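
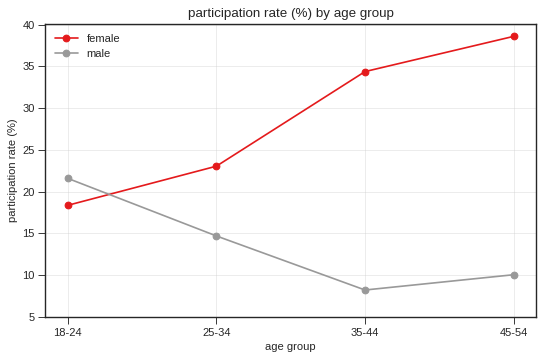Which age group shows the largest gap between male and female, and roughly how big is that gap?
45-54, ≈ 30 %

45-54: male ≈ 10, female ≈ 40 → gap ≈ 30. Next-largest (35-44) is only ≈ 25.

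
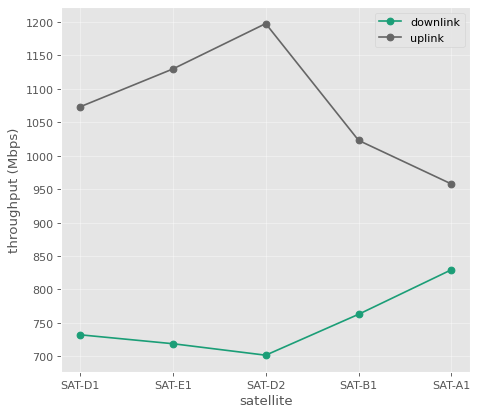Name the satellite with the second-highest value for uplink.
Top 3 for uplink: SAT-D2 ≈ 1200, SAT-E1 ≈ 1150, SAT-D1 ≈ 1050.

SAT-E1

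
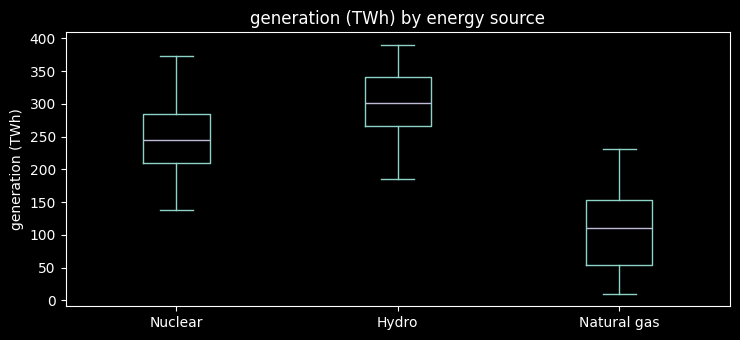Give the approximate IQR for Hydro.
Q3 ≈ 340, Q1 ≈ 260; IQR ≈ 80.

≈ 80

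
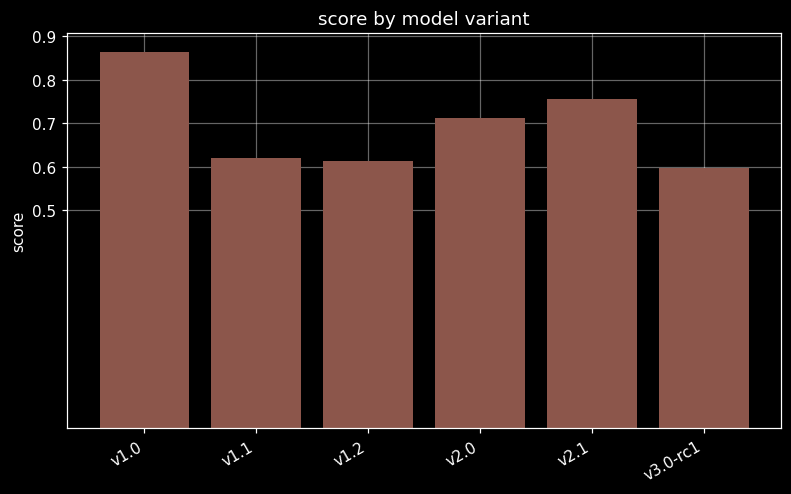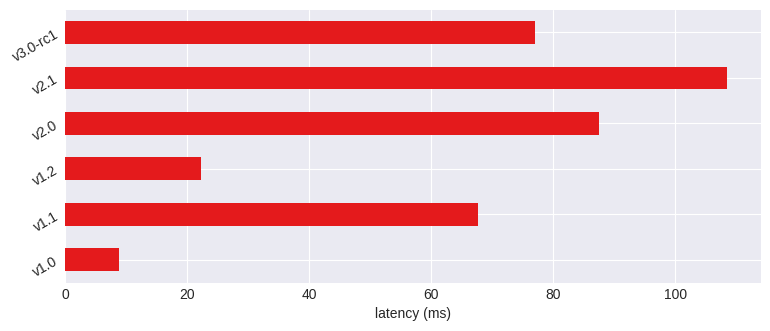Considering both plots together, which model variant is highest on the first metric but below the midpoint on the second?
Chart 2 median latency (ms) ≈ 70; below-median model variants: v1.0, v1.1, v1.2. Among those, v1.0 has the highest score (≈ 0.9).

v1.0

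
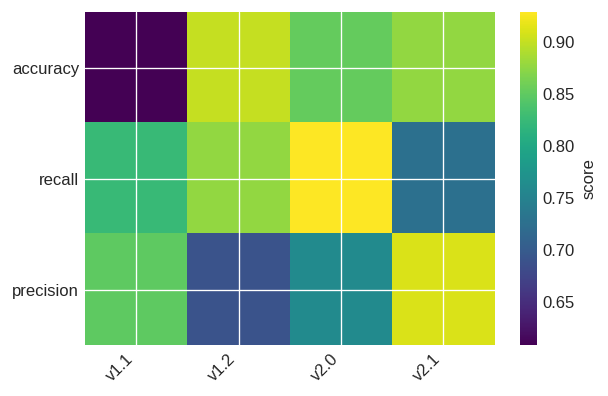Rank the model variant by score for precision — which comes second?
Top 3 for precision: v2.1 ≈ 0.90, v1.1 ≈ 0.85, v2.0 ≈ 0.75.

v1.1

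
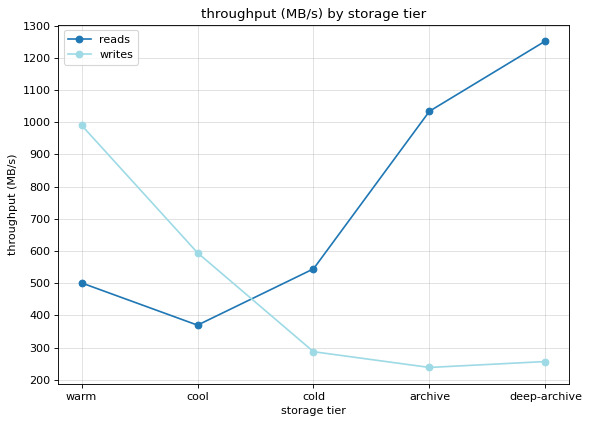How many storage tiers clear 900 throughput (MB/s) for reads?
2

Above 900: archive, deep-archive.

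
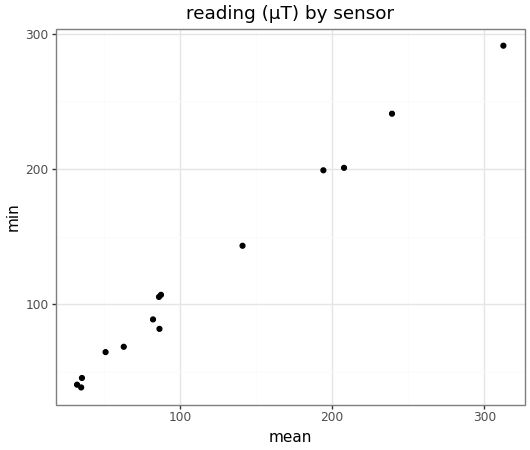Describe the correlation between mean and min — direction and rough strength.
Points are positively correlated; strong (|r| ≈ 1.0).

positive, strong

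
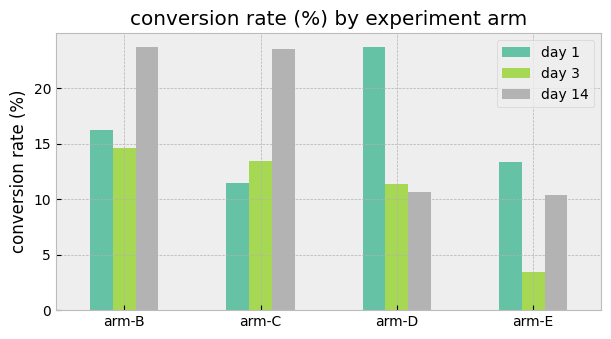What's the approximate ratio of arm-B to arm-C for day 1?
≈ 1.33×

arm-B ≈ 16, arm-C ≈ 12; 16/12 ≈ 1.33.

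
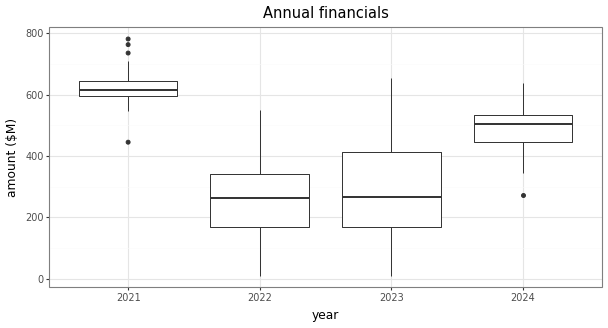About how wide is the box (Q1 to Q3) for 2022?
≈ 200

Q3 ≈ 350, Q1 ≈ 150; IQR ≈ 200.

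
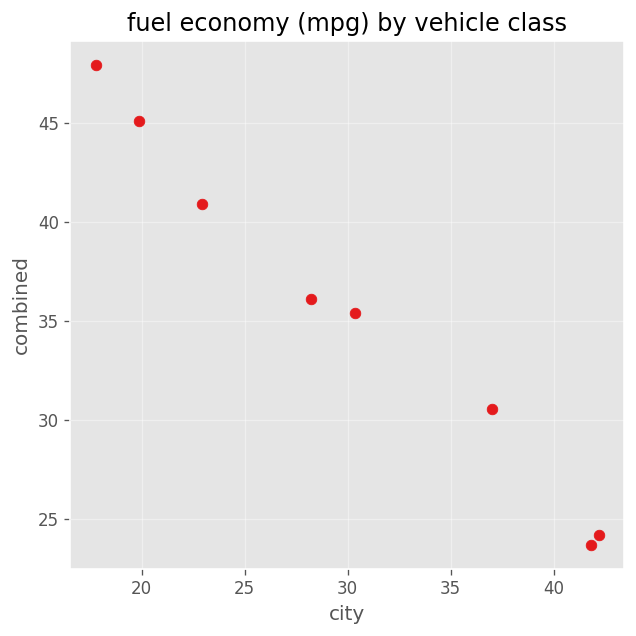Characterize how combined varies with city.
Points are negatively correlated; strong (|r| ≈ 1.0).

negative, strong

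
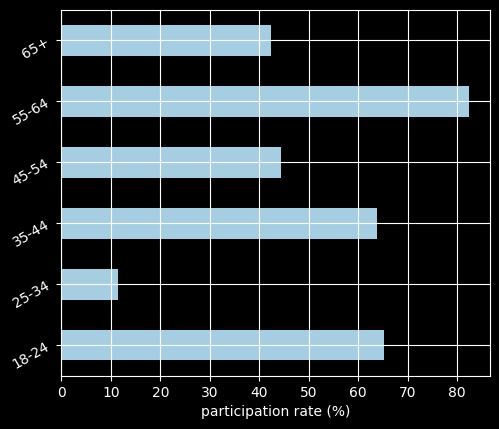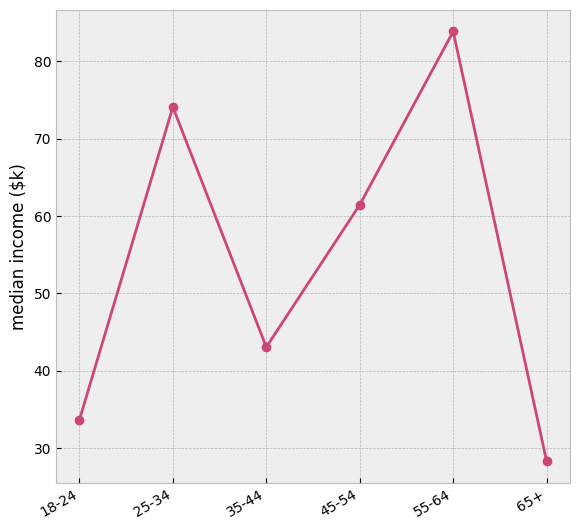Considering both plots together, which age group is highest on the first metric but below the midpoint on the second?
Chart 2 median median income ($k) ≈ 50; below-median age groups: 18-24, 35-44, 65+. Among those, 18-24 has the highest participation rate (%) (≈ 70).

18-24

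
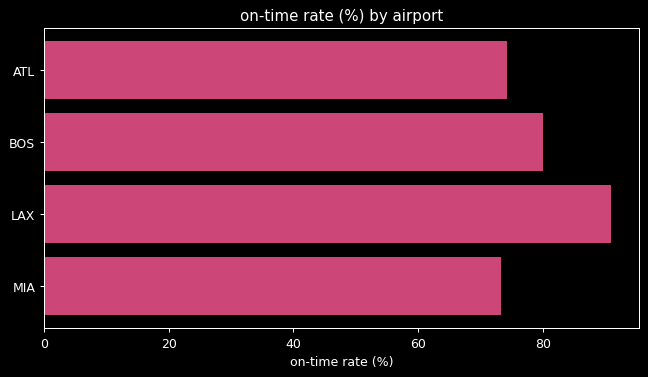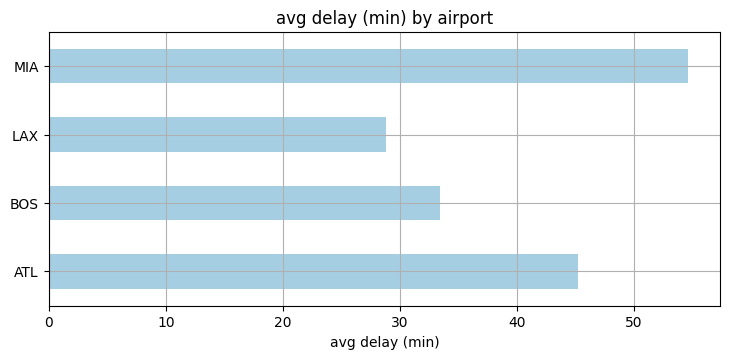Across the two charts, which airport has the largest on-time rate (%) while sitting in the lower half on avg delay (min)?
LAX

Chart 2 median avg delay (min) ≈ 40; below-median airports: BOS, LAX. Among those, LAX has the highest on-time rate (%) (≈ 90).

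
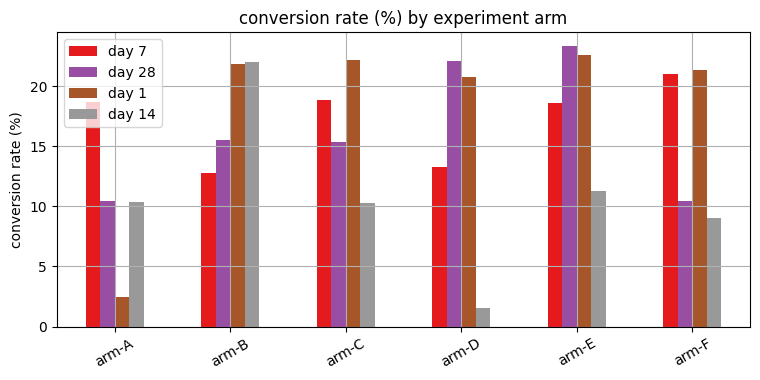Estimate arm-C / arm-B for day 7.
≈ 1.5×

arm-C ≈ 18, arm-B ≈ 12; 18/12 ≈ 1.5.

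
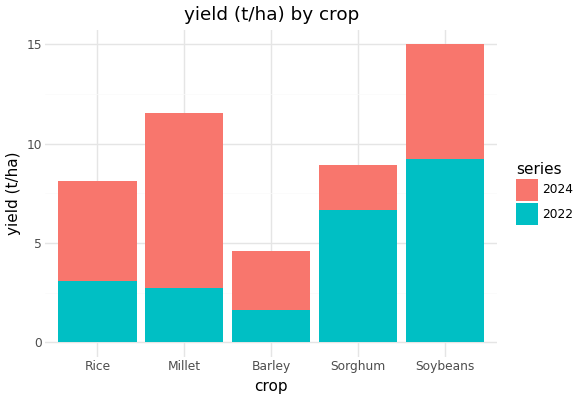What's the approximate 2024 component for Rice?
≈ 4

2024 top ≈ 8, bottom ≈ 4; segment ≈ 4.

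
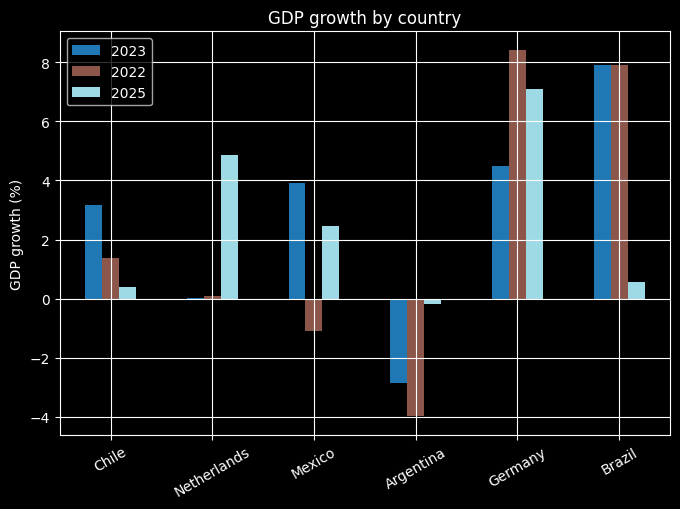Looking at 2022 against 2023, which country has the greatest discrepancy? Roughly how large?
Mexico, ≈ 6 %

Mexico: 2022 ≈ -2, 2023 ≈ 4 → gap ≈ 6. Next-largest (Germany) is only ≈ 4.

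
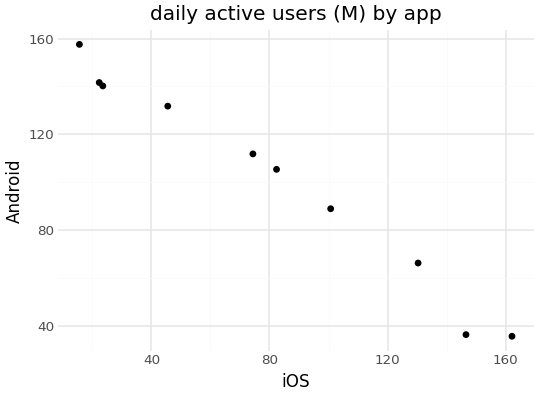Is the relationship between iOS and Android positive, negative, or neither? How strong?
Points are negatively correlated; strong (|r| ≈ 1.0).

negative, strong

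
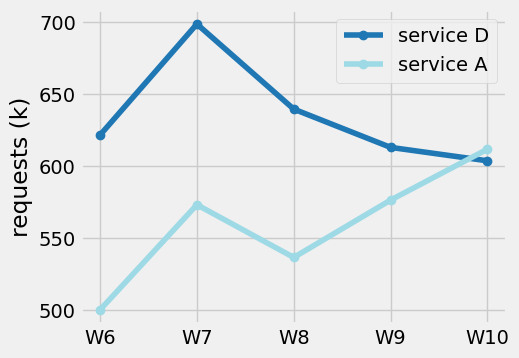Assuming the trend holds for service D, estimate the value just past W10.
Last three: 640, 620, 600 → slope ≈ -20/step → next ≈ 580.

≈ 580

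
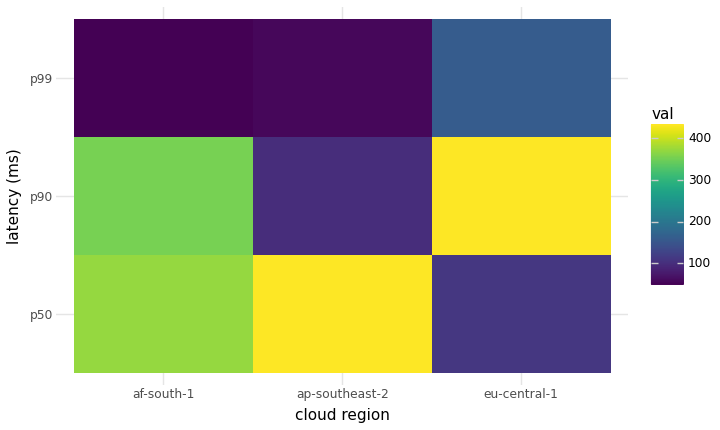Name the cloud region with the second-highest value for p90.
Top 3 for p90: eu-central-1 ≈ 450, af-south-1 ≈ 350, ap-southeast-2 ≈ 100.

af-south-1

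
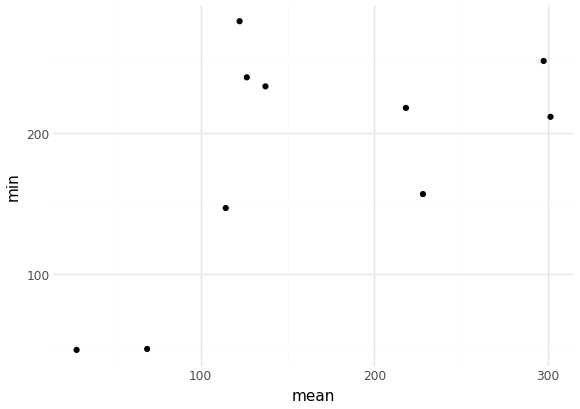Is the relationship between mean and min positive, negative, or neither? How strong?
positive, moderate

Points are positively correlated; moderate (|r| ≈ 0.6).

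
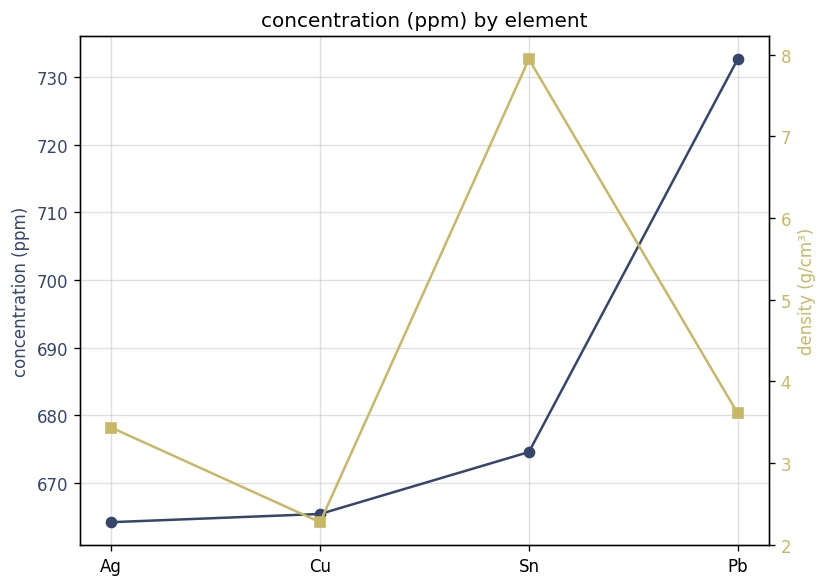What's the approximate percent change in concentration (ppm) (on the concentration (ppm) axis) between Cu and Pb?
Cu ≈ 670, Pb ≈ 730; (730 − 670) / 670 ≈ +9%.

≈ +9%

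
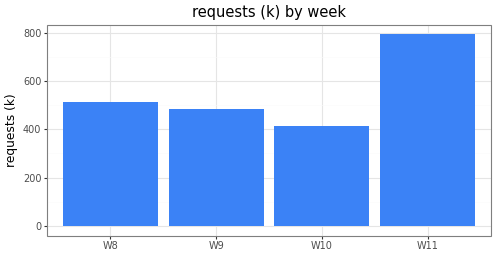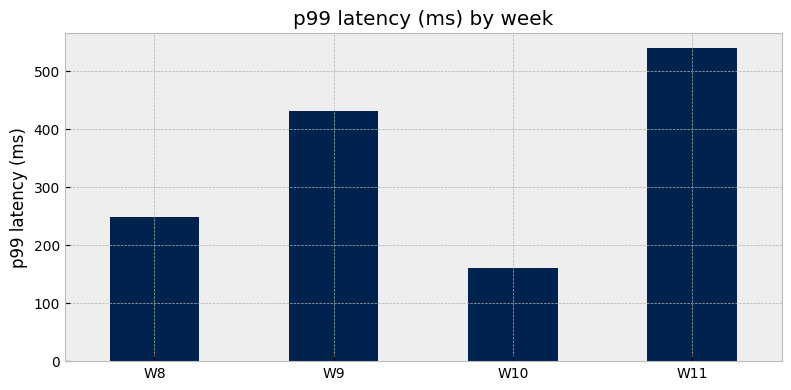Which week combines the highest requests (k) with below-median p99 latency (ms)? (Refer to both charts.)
Chart 2 median p99 latency (ms) ≈ 350; below-median weeks: W8, W10. Among those, W8 has the highest requests (k) (≈ 500).

W8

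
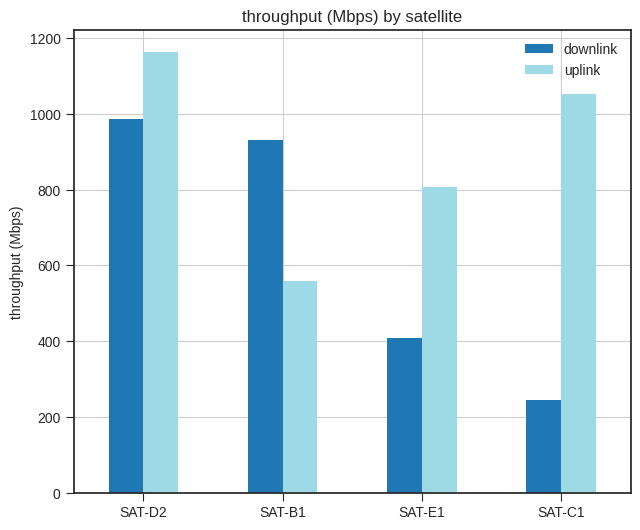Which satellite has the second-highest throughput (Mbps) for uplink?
Top 3 for uplink: SAT-D2 ≈ 1200, SAT-C1 ≈ 1100, SAT-E1 ≈ 800.

SAT-C1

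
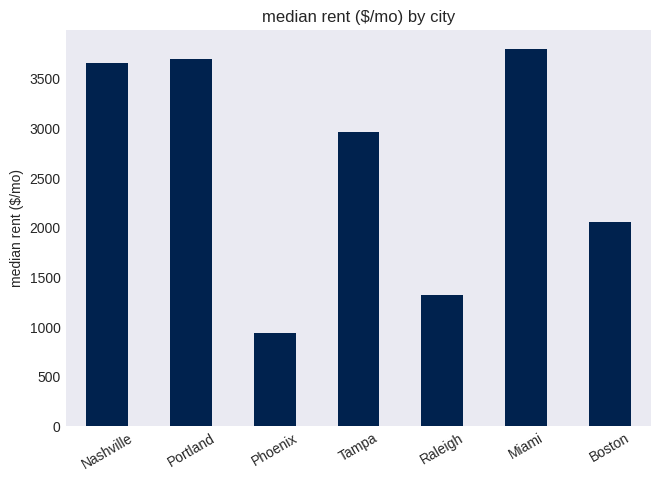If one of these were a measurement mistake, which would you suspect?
Phoenix ≈ 1000; the rest sit between ≈ 1500 and ≈ 4000.

Phoenix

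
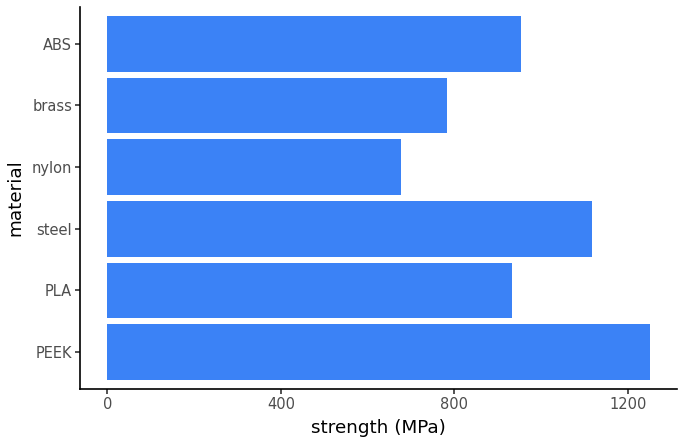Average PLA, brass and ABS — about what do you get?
(1000 + 800 + 1000) / 3 ≈ 933.

≈ 933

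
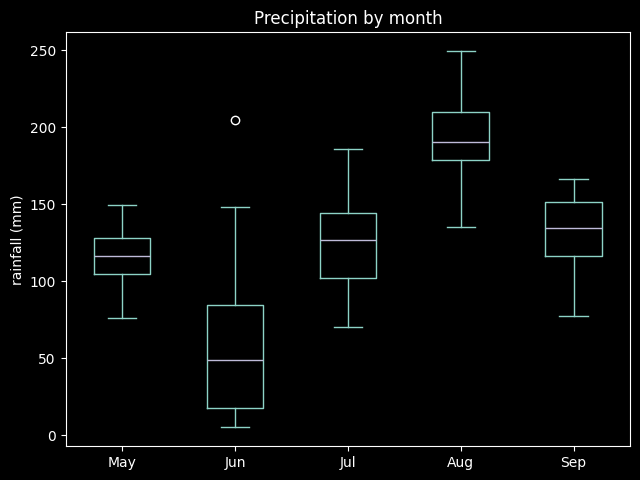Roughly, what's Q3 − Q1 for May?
Q3 ≈ 120, Q1 ≈ 100; IQR ≈ 20.

≈ 20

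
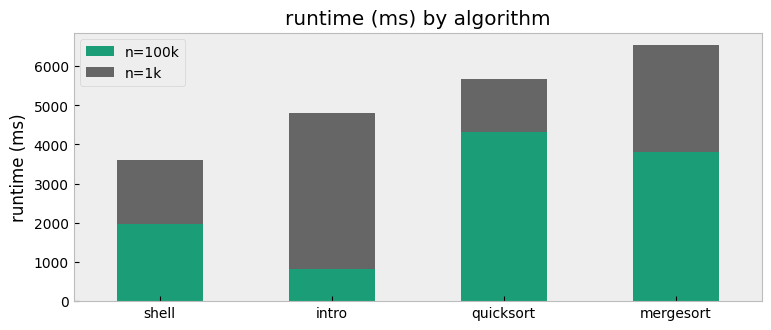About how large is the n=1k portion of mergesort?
≈ 3000

n=1k top ≈ 7000, bottom ≈ 4000; segment ≈ 3000.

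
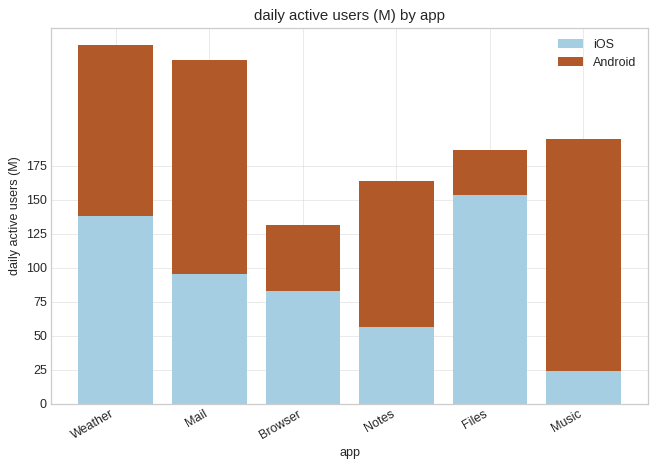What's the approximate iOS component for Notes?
iOS top ≈ 50, bottom ≈ 0; segment ≈ 50.

≈ 50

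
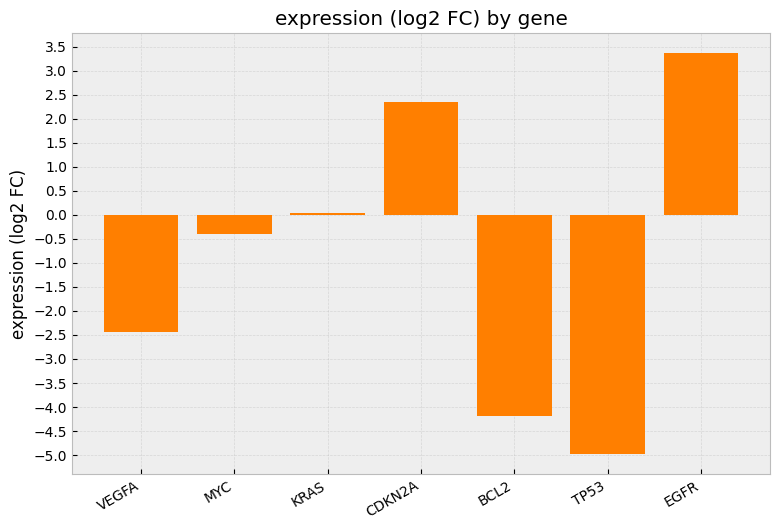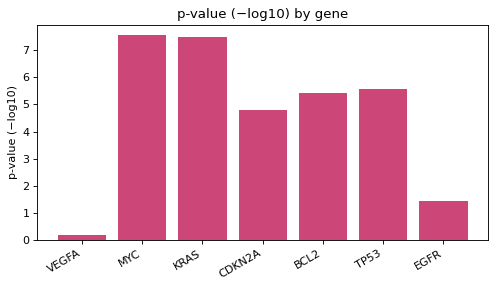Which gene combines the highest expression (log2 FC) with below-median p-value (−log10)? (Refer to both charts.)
Chart 2 median p-value (−log10) ≈ 5; below-median genes: VEGFA, CDKN2A, EGFR. Among those, EGFR has the highest expression (log2 FC) (≈ 3.5).

EGFR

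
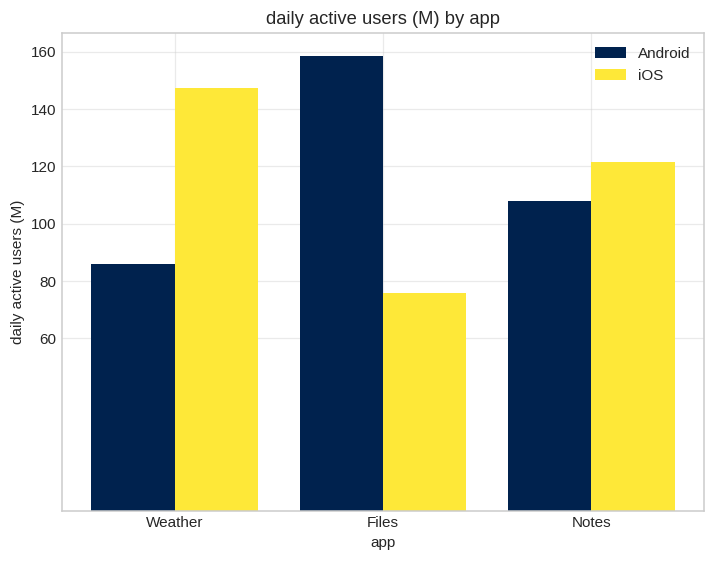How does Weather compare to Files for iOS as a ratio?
Weather ≈ 140, Files ≈ 80; 140/80 ≈ 1.75.

≈ 1.75×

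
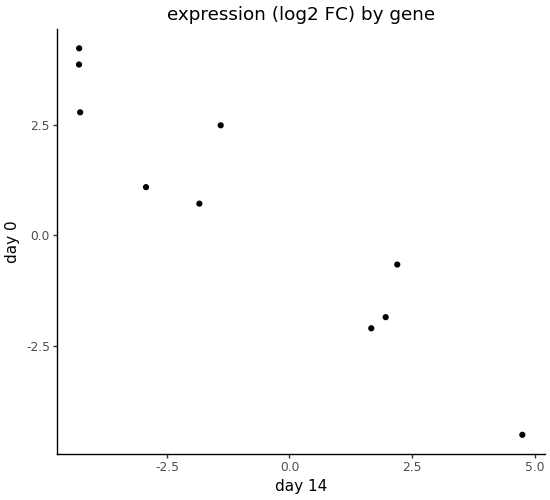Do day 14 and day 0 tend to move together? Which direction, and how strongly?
Points are negatively correlated; strong (|r| ≈ 0.9).

negative, strong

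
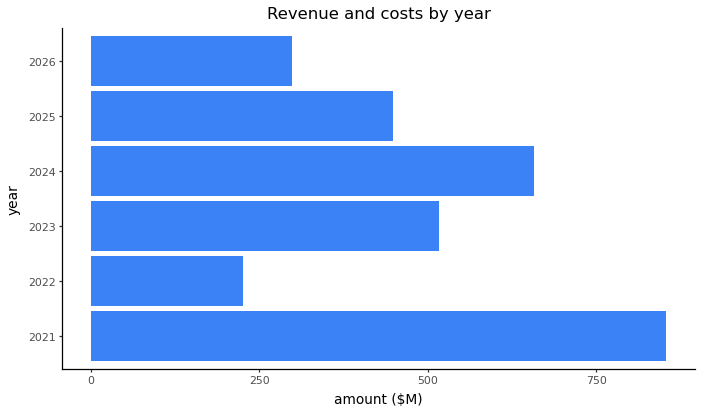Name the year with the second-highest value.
2024

Top 3: 2021 ≈ 900, 2024 ≈ 700, 2023 ≈ 500.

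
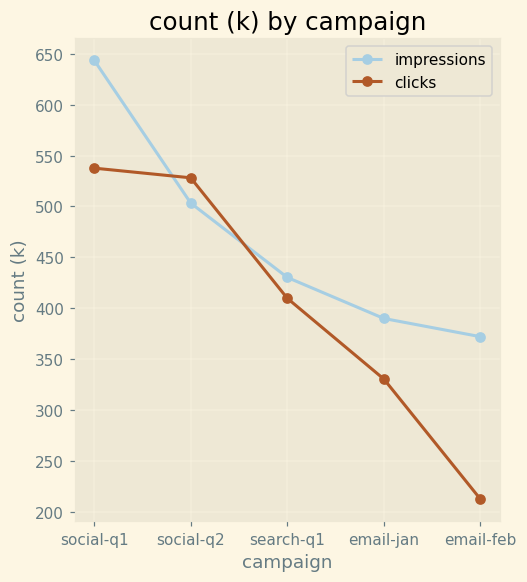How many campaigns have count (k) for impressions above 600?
Above 600: social-q1.

1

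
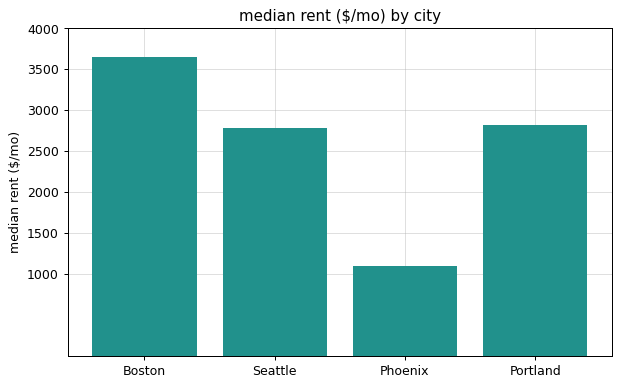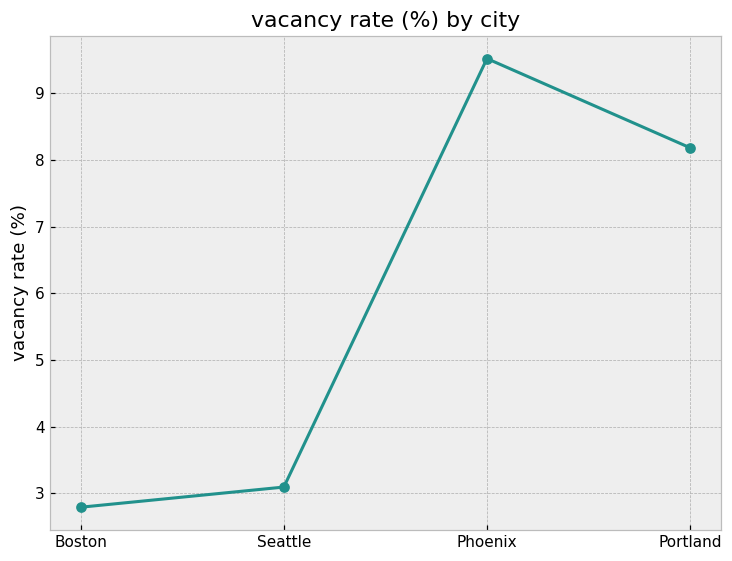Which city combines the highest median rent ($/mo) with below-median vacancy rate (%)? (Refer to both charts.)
Boston

Chart 2 median vacancy rate (%) ≈ 6; below-median cities: Boston, Seattle. Among those, Boston has the highest median rent ($/mo) (≈ 3500).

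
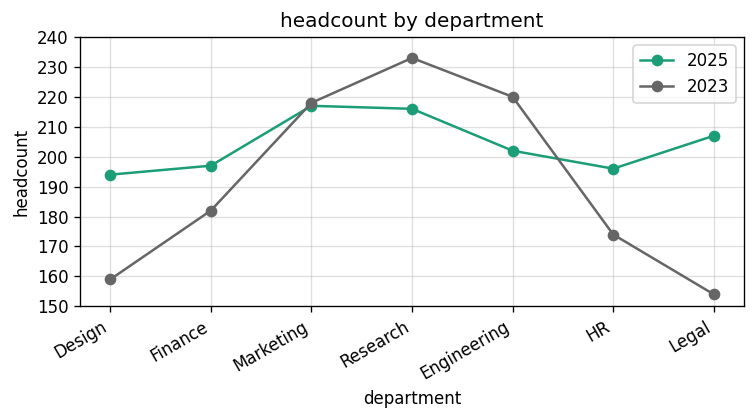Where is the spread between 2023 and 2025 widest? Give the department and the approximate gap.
Legal: 2023 ≈ 150, 2025 ≈ 210 → gap ≈ 60. Next-largest (Design) is only ≈ 30.

Legal, ≈ 60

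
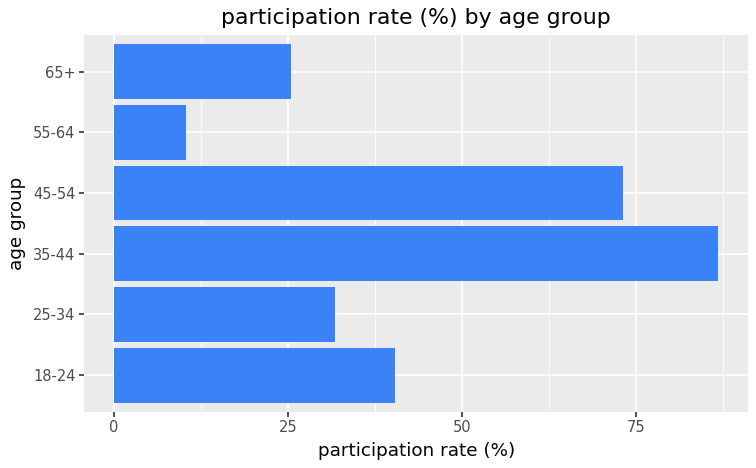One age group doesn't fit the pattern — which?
35-44

35-44 ≈ 90; the rest sit between ≈ 10 and ≈ 70.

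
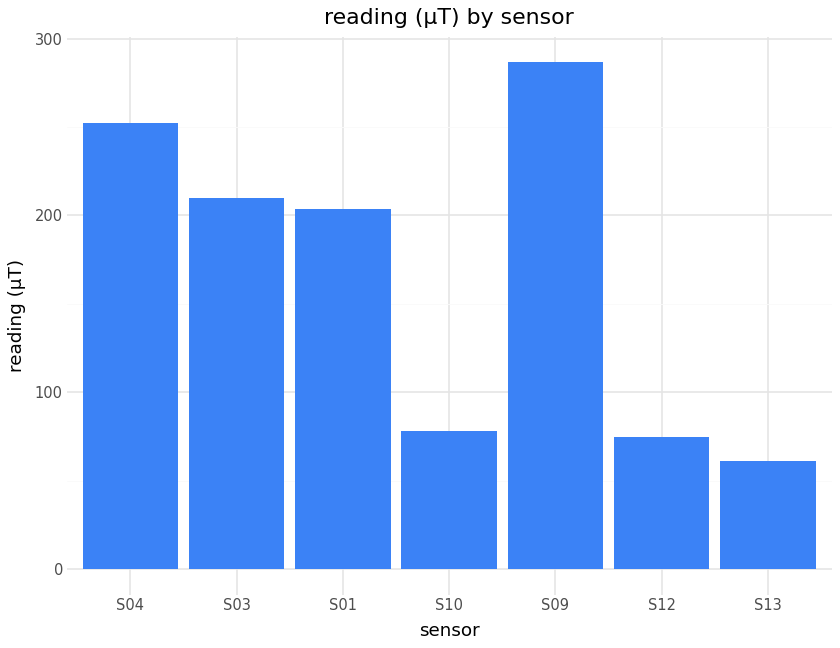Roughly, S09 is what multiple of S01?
≈ 1.38×

S09 ≈ 275, S01 ≈ 200; 275/200 ≈ 1.38.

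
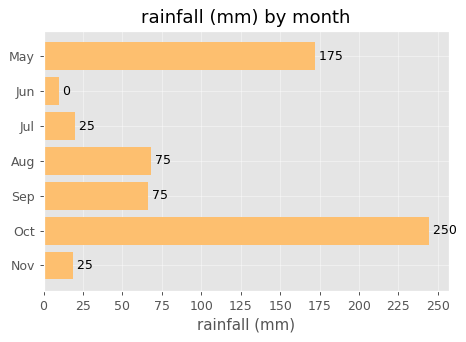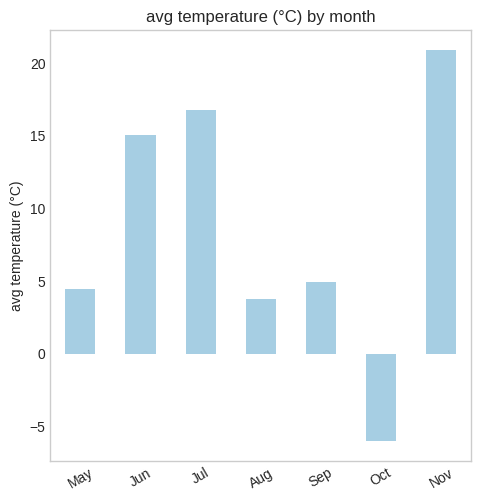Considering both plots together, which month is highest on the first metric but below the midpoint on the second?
Chart 2 median avg temperature (°C) ≈ 4; below-median months: May, Aug, Oct. Among those, Oct has the highest rainfall (mm) (≈ 250).

Oct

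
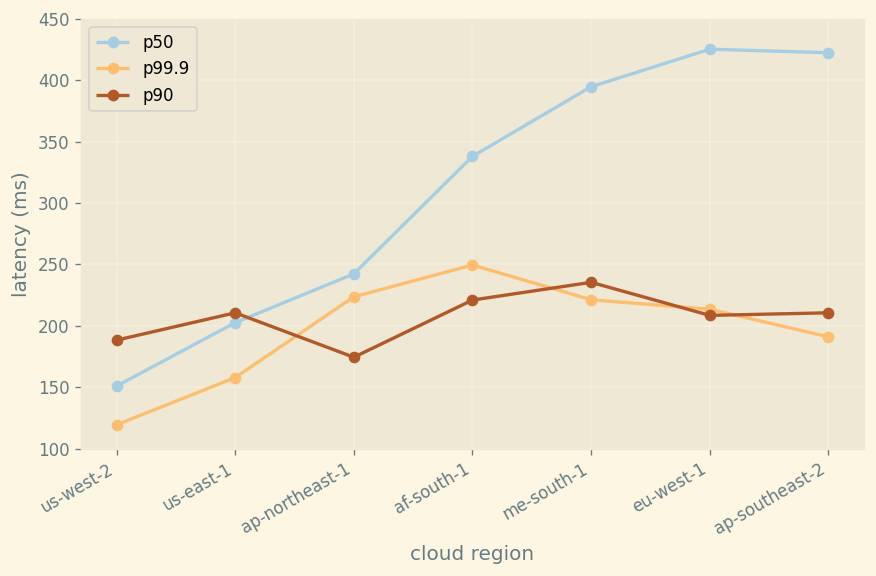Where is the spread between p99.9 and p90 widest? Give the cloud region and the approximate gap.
us-west-2: p99.9 ≈ 100, p90 ≈ 200 → gap ≈ 100. Next-largest (us-east-1) is only ≈ 50.

us-west-2, ≈ 100 ms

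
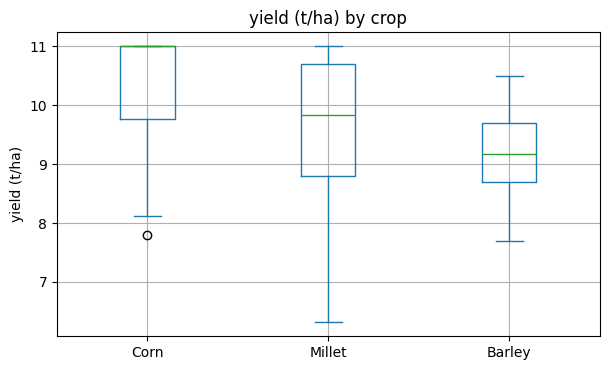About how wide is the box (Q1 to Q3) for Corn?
≈ 1.2

Q3 ≈ 11.0, Q1 ≈ 9.8; IQR ≈ 1.2.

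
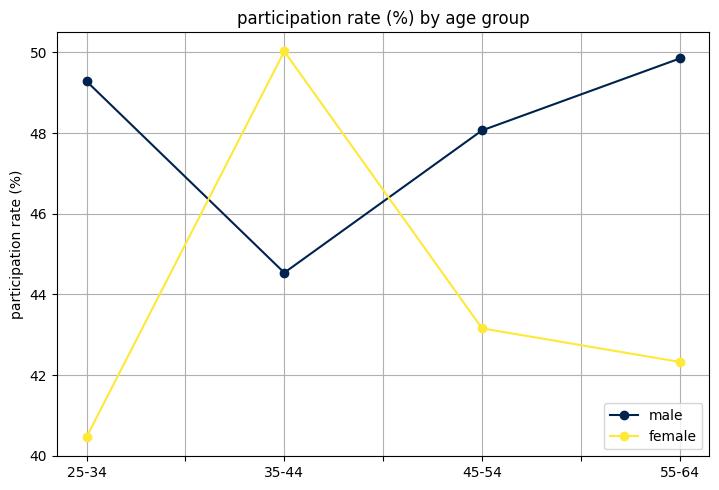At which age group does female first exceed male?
25-34: female ≈ 40 vs male ≈ 49 (not yet); 35-44: female ≈ 50 vs male ≈ 45 (first crossover).

35-44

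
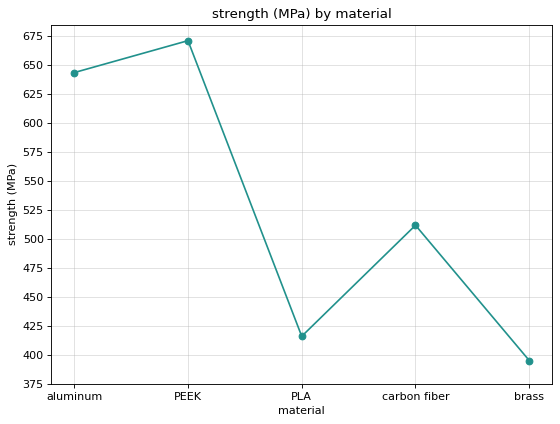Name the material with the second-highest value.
Top 3: PEEK ≈ 675, aluminum ≈ 650, carbon fiber ≈ 500.

aluminum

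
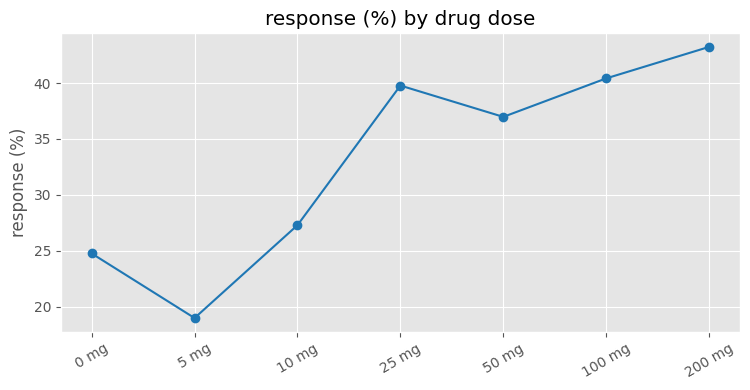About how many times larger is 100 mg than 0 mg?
100 mg ≈ 40, 0 mg ≈ 25; 40/25 ≈ 1.6.

≈ 1.6×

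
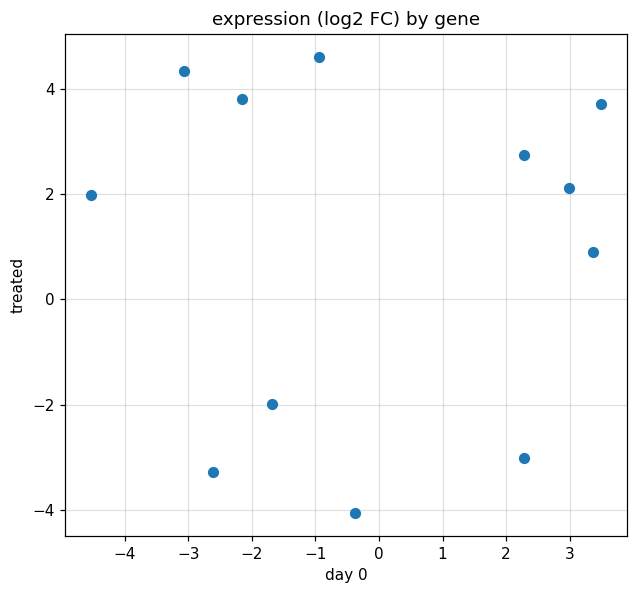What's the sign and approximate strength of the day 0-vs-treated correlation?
Points are roughly uncorrelated; weak (|r| ≈ 0.0).

no clear correlation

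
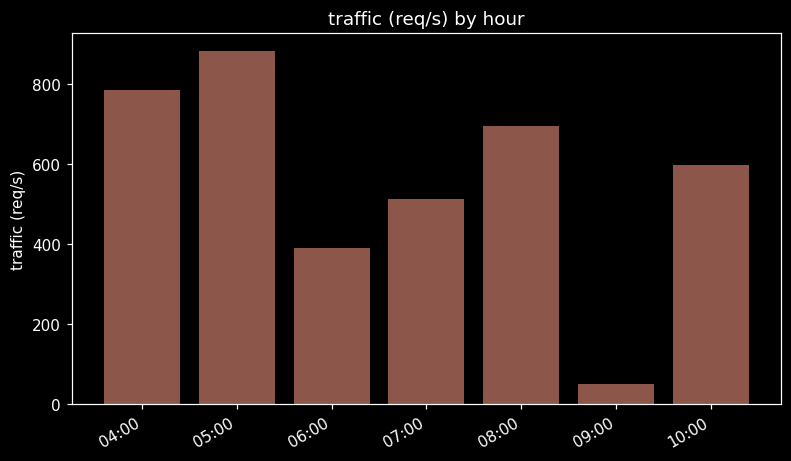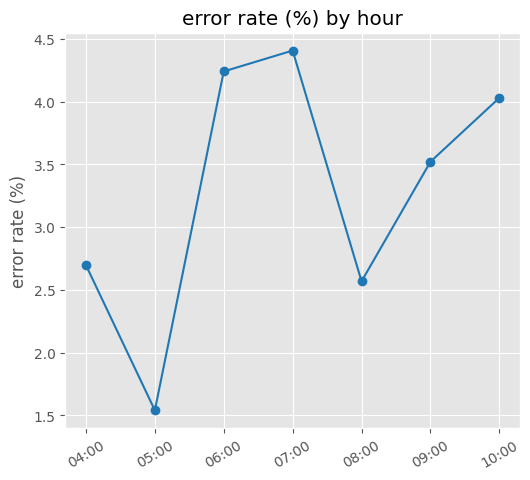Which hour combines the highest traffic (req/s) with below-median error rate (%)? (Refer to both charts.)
Chart 2 median error rate (%) ≈ 3.5; below-median hours: 04:00, 05:00, 08:00. Among those, 05:00 has the highest traffic (req/s) (≈ 900).

05:00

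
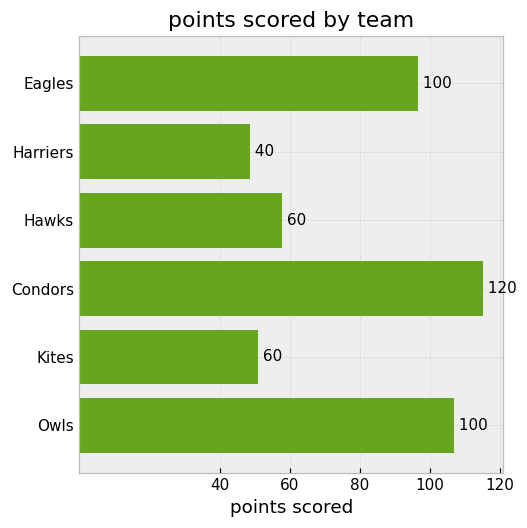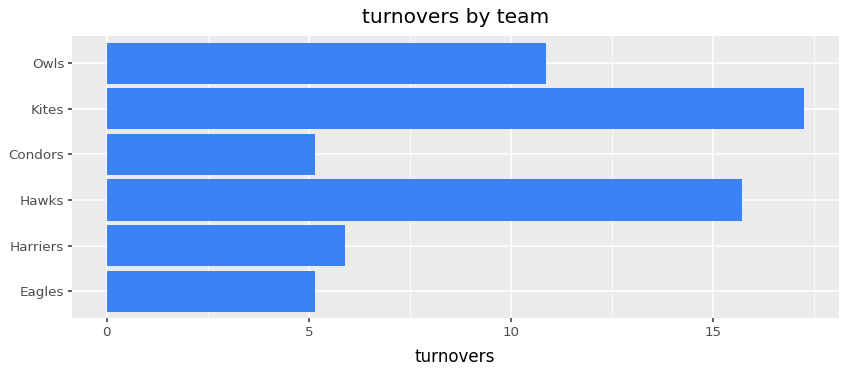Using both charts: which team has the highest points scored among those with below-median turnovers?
Chart 2 median turnovers ≈ 8; below-median teams: Eagles, Harriers, Condors. Among those, Condors has the highest points scored (≈ 120).

Condors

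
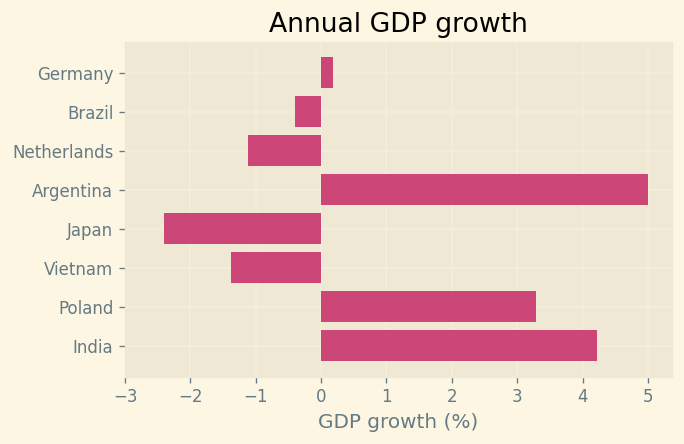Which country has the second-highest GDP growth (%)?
India

Top 3: Argentina ≈ 5, India ≈ 4, Poland ≈ 3.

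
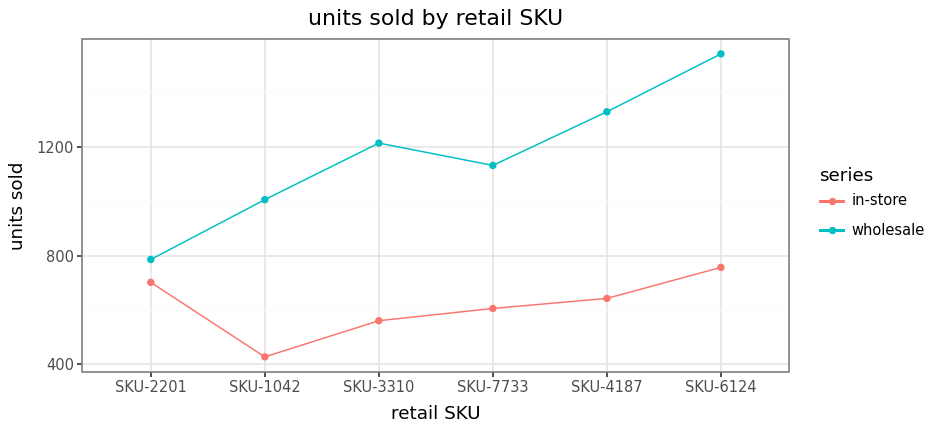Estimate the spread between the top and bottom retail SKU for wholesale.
≈ 700

Max SKU-6124 ≈ 1500, min SKU-2201 ≈ 800; range ≈ 700.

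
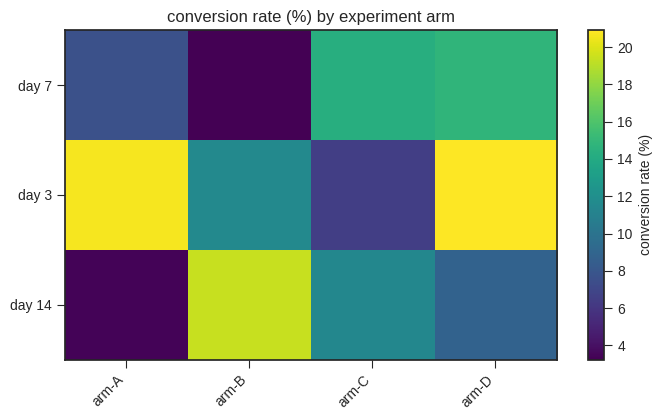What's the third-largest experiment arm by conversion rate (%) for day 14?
Top 4 for day 14: arm-B ≈ 20, arm-C ≈ 12, arm-D ≈ 8, arm-A ≈ 4.

arm-D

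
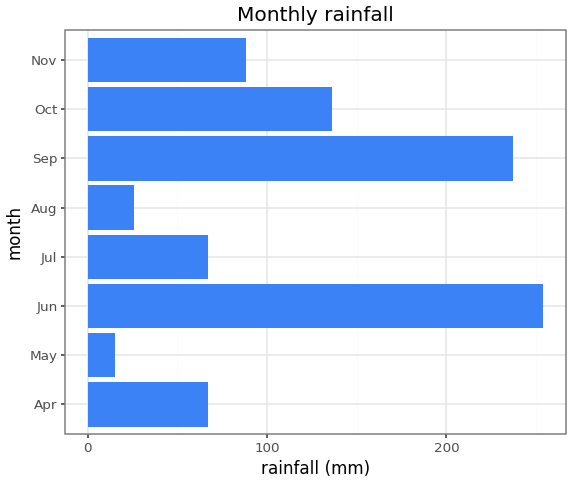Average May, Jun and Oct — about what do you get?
(25 + 250 + 125) / 3 ≈ 133.

≈ 133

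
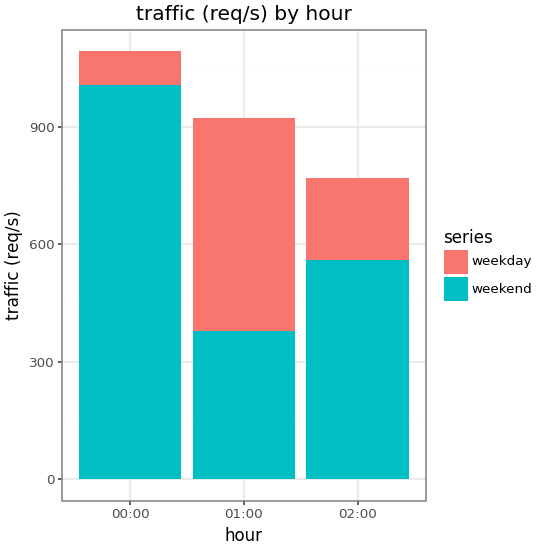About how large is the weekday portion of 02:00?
≈ 200

weekday top ≈ 800, bottom ≈ 600; segment ≈ 200.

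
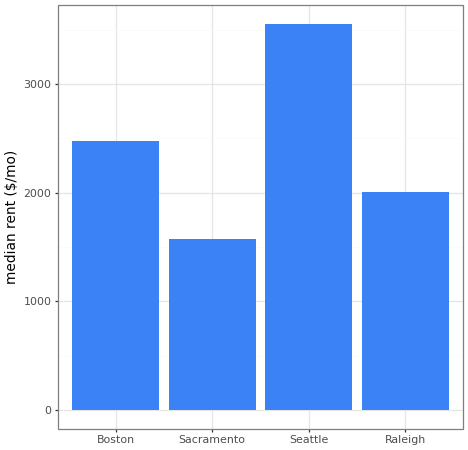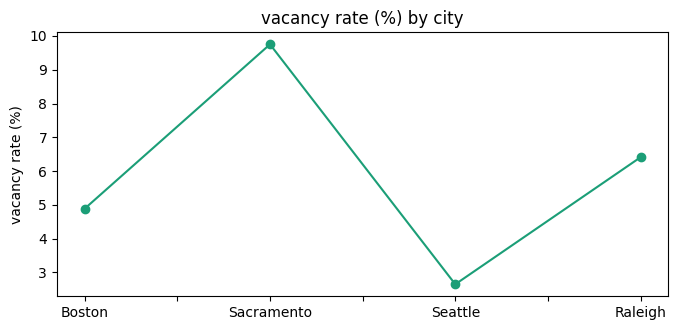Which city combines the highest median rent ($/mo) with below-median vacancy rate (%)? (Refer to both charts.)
Seattle

Chart 2 median vacancy rate (%) ≈ 6; below-median cities: Boston, Seattle. Among those, Seattle has the highest median rent ($/mo) (≈ 3500).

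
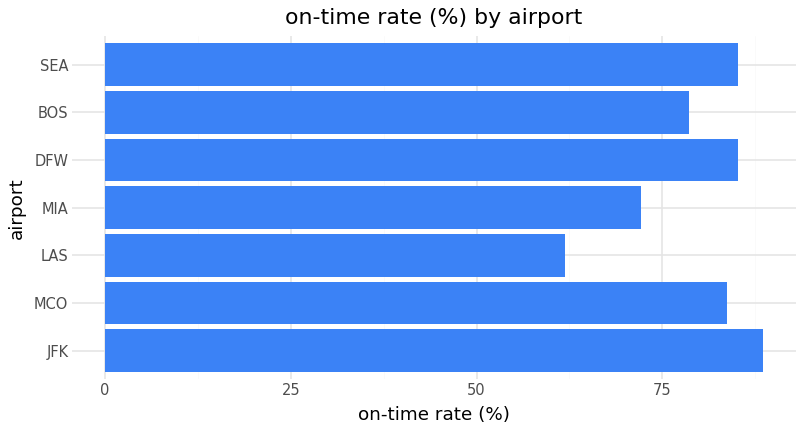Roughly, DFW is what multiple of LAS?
≈ 1.5×

DFW ≈ 90, LAS ≈ 60; 90/60 ≈ 1.5.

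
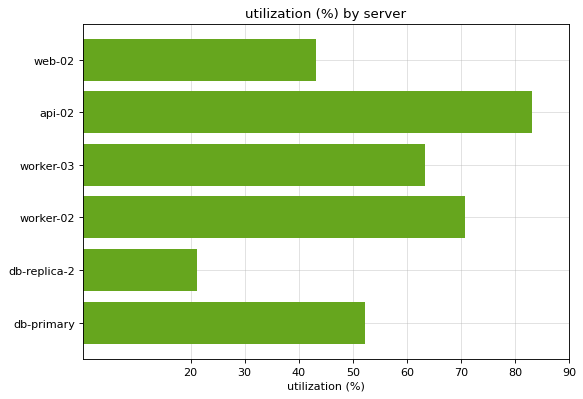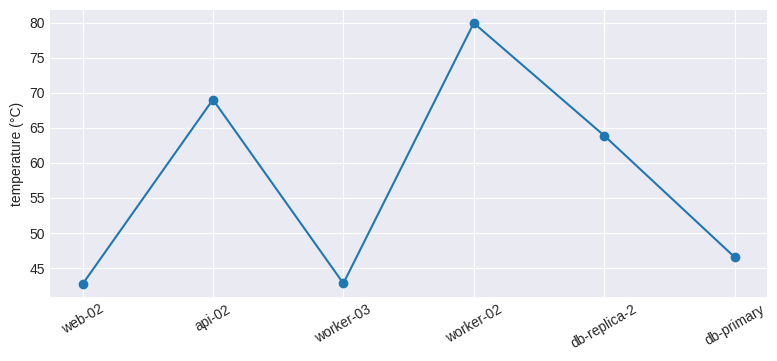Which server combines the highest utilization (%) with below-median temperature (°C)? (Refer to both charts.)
Chart 2 median temperature (°C) ≈ 60; below-median servers: web-02, worker-03, db-primary. Among those, worker-03 has the highest utilization (%) (≈ 60).

worker-03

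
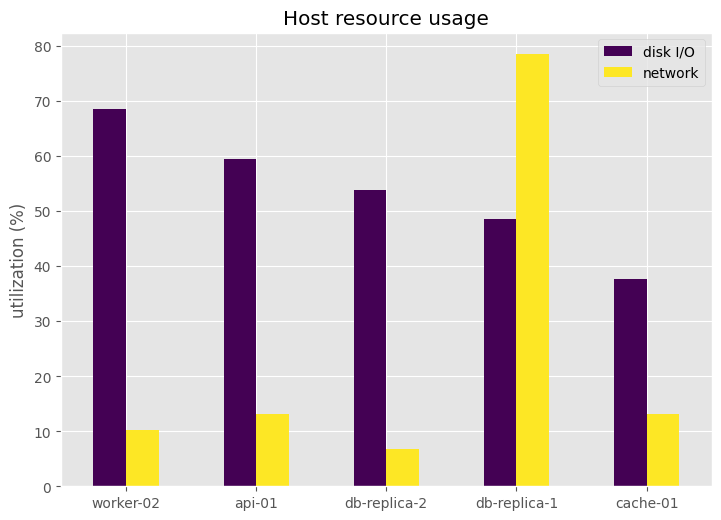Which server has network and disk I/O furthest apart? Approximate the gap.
worker-02, ≈ 60 %

worker-02: network ≈ 10, disk I/O ≈ 70 → gap ≈ 60. Next-largest (db-replica-2) is only ≈ 40.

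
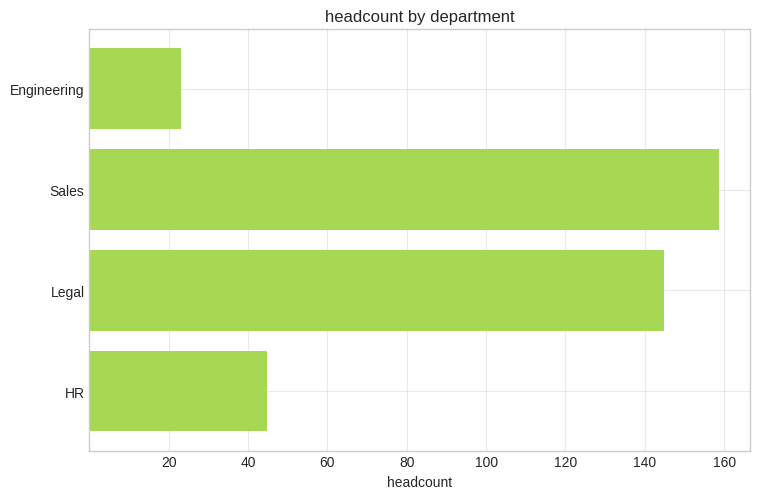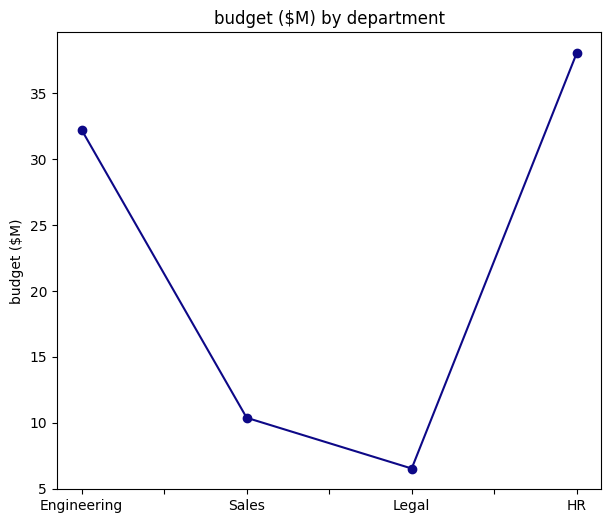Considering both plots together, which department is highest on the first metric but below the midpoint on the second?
Chart 2 median budget ($M) ≈ 20; below-median departments: Sales, Legal. Among those, Sales has the highest headcount (≈ 160).

Sales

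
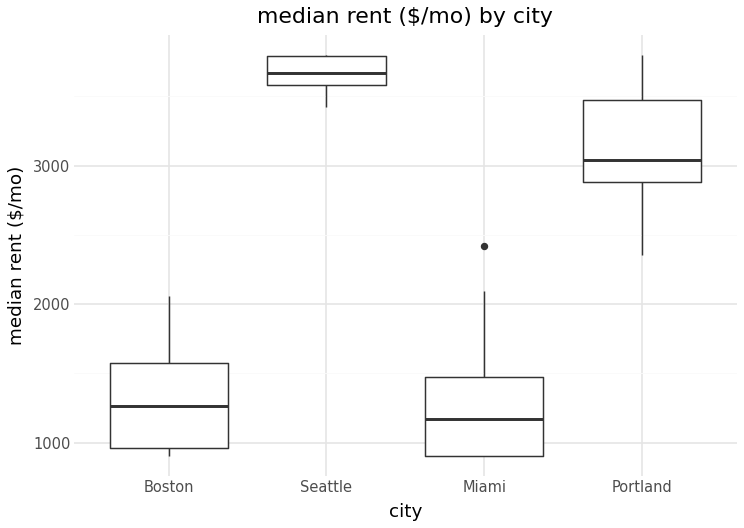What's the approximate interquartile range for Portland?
Q3 ≈ 3500, Q1 ≈ 3000; IQR ≈ 500.

≈ 500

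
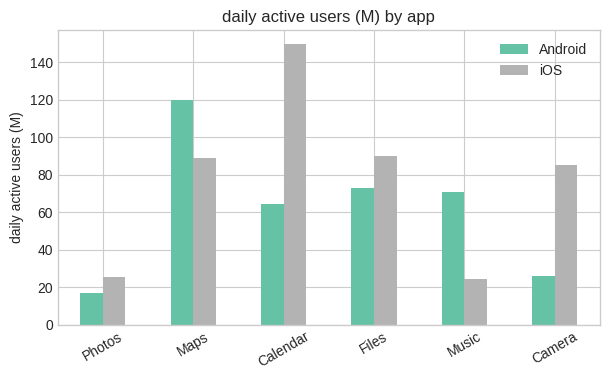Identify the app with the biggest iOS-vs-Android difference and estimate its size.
Calendar: iOS ≈ 140, Android ≈ 60 → gap ≈ 80. Next-largest (Camera) is only ≈ 60.

Calendar, ≈ 80 M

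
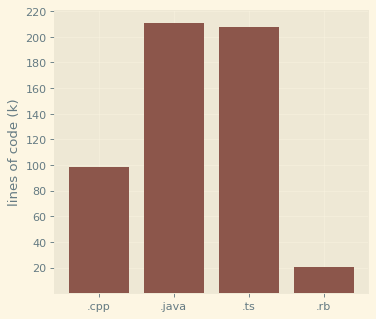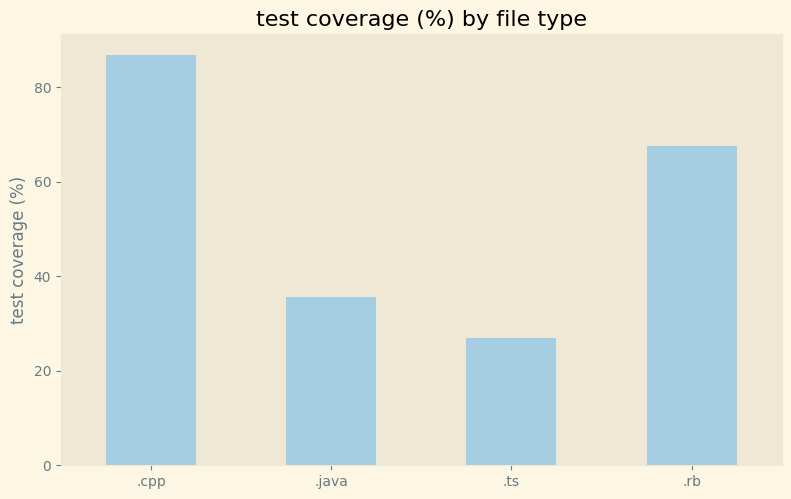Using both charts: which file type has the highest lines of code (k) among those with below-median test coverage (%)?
Chart 2 median test coverage (%) ≈ 50; below-median file types: .java, .ts. Among those, .java has the highest lines of code (k) (≈ 220).

.java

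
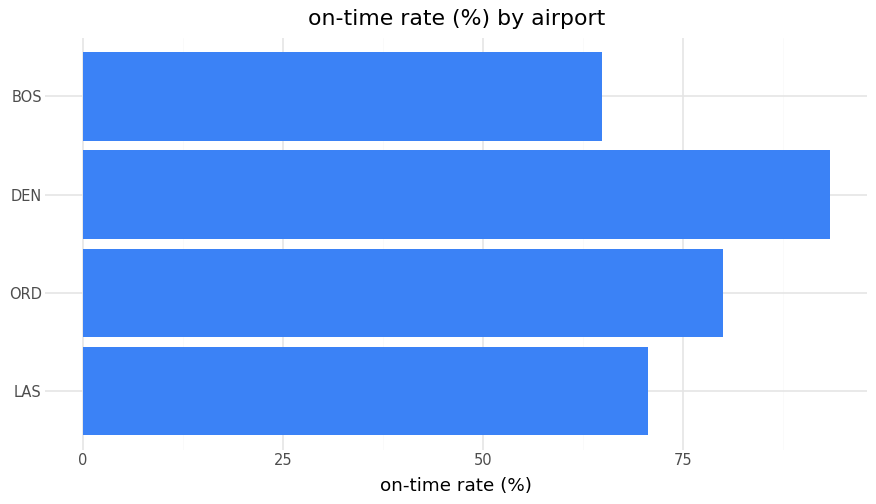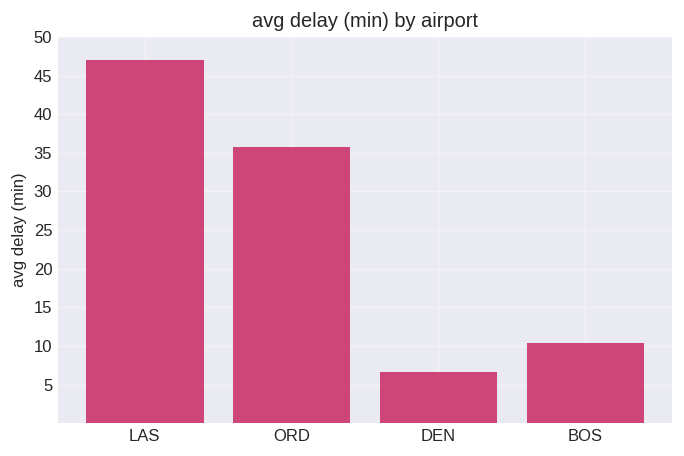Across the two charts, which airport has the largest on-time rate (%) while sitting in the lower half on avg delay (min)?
Chart 2 median avg delay (min) ≈ 25; below-median airports: DEN, BOS. Among those, DEN has the highest on-time rate (%) (≈ 90).

DEN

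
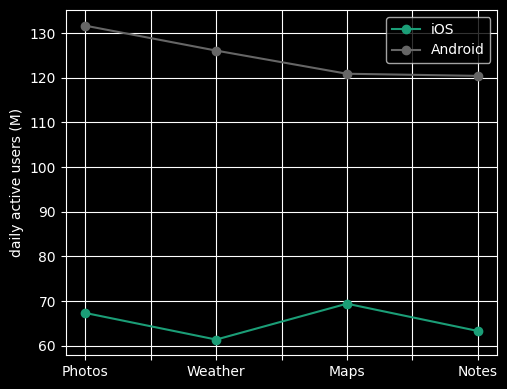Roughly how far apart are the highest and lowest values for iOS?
Max Maps ≈ 70, min Weather ≈ 60; range ≈ 10.

≈ 10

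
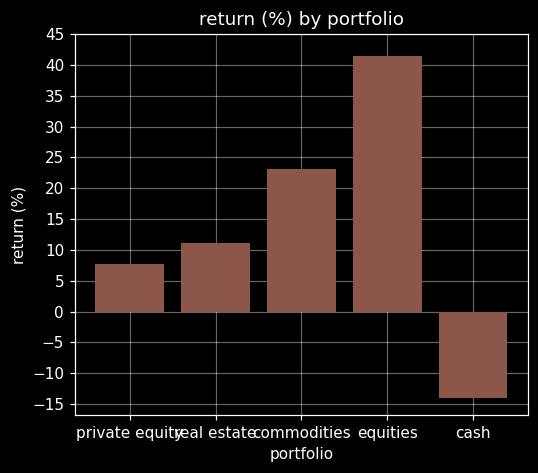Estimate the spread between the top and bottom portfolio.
≈ 55

Max equities ≈ 40, min cash ≈ -15; range ≈ 55.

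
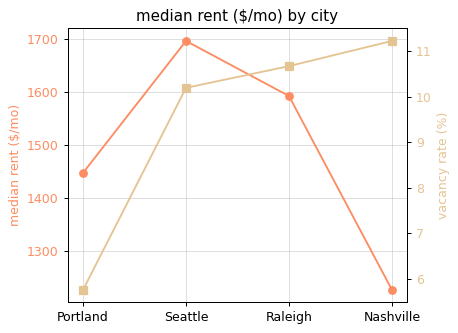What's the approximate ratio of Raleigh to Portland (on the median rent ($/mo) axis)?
Raleigh ≈ 1600, Portland ≈ 1450; 1600/1450 ≈ 1.1.

≈ 1.1×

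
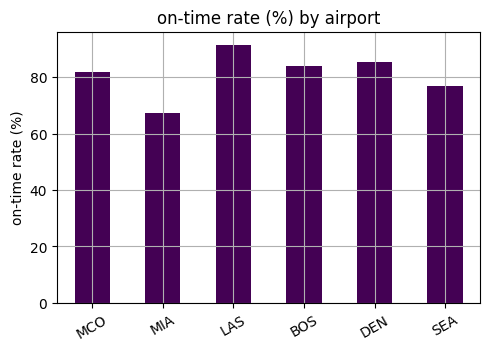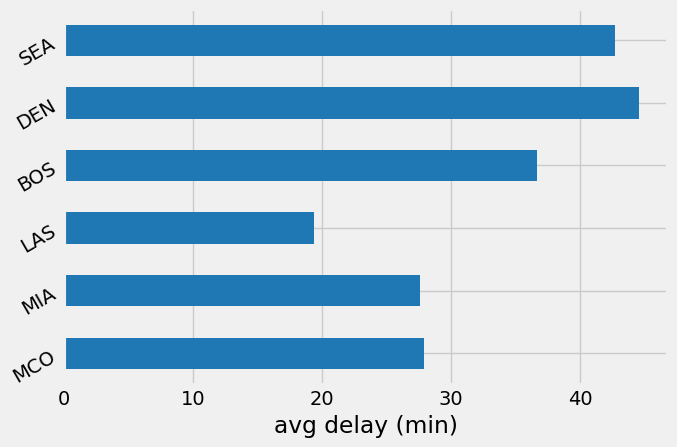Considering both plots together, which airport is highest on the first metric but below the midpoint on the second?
LAS

Chart 2 median avg delay (min) ≈ 30; below-median airports: MCO, MIA, LAS. Among those, LAS has the highest on-time rate (%) (≈ 90).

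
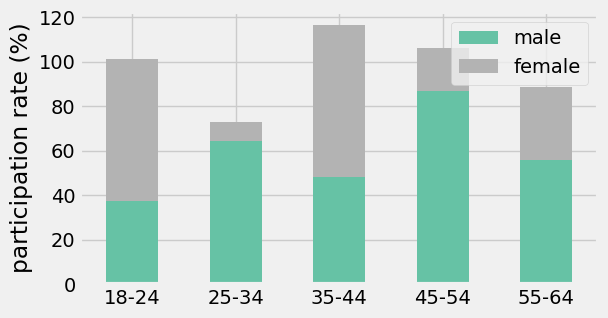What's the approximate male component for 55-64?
≈ 60

male top ≈ 60, bottom ≈ 0; segment ≈ 60.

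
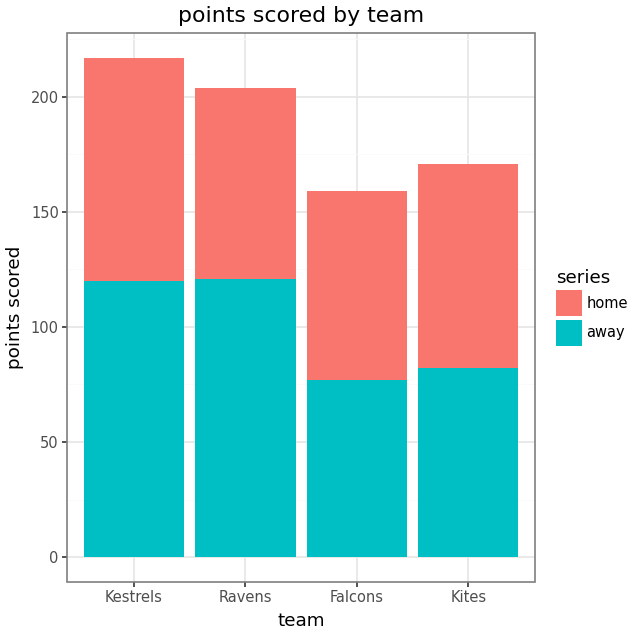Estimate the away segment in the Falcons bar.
away top ≈ 80, bottom ≈ 0; segment ≈ 80.

≈ 80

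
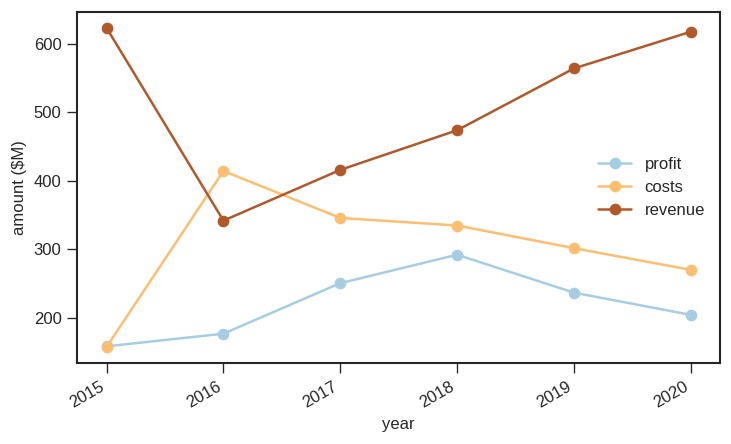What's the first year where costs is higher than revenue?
2015: costs ≈ 150 vs revenue ≈ 600 (not yet); 2016: costs ≈ 400 vs revenue ≈ 350 (first crossover).

2016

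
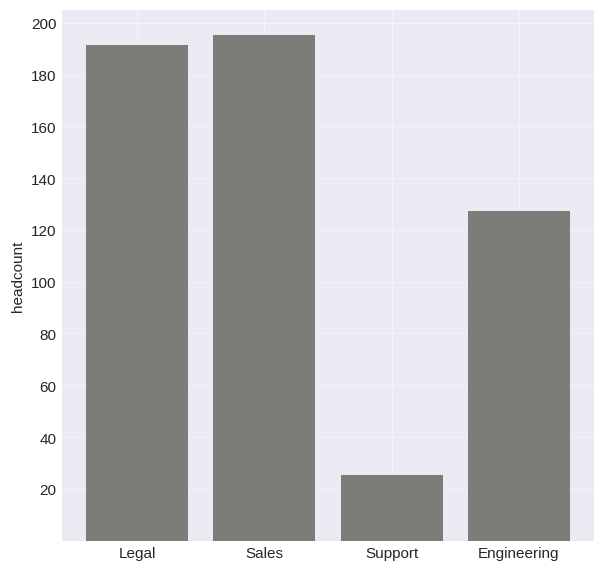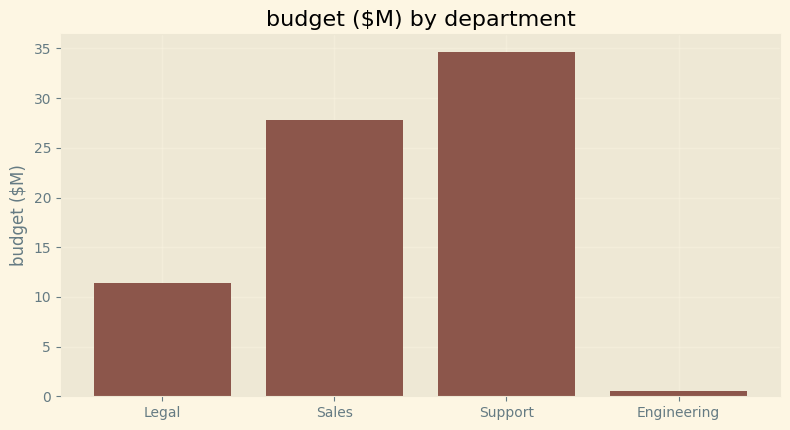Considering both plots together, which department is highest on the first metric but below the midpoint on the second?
Chart 2 median budget ($M) ≈ 20; below-median departments: Legal, Engineering. Among those, Legal has the highest headcount (≈ 200).

Legal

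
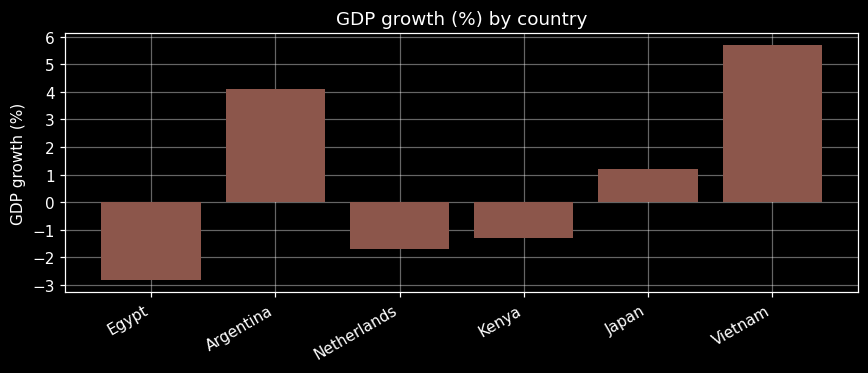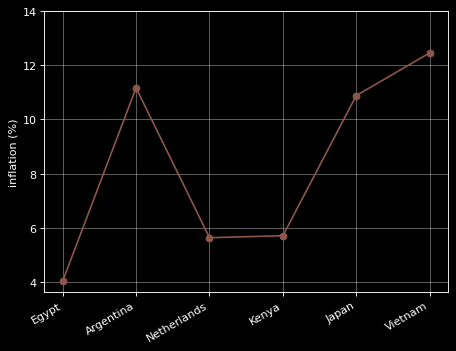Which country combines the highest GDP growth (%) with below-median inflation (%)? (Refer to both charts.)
Kenya

Chart 2 median inflation (%) ≈ 8; below-median countries: Egypt, Netherlands, Kenya. Among those, Kenya has the highest GDP growth (%) (≈ -1).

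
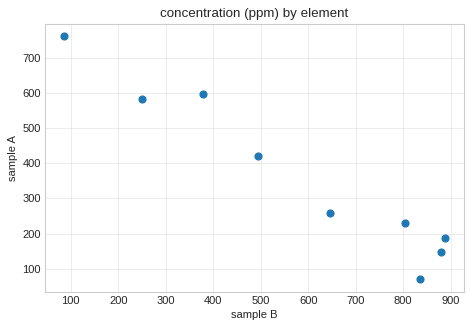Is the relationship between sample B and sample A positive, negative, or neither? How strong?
Points are negatively correlated; strong (|r| ≈ 1.0).

negative, strong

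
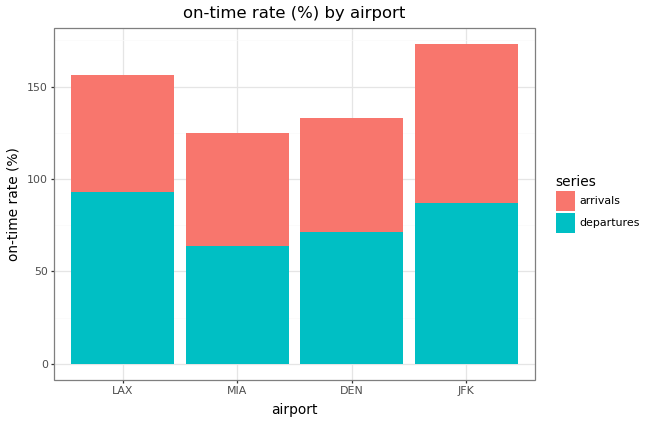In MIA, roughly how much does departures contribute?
departures top ≈ 60, bottom ≈ 0; segment ≈ 60.

≈ 60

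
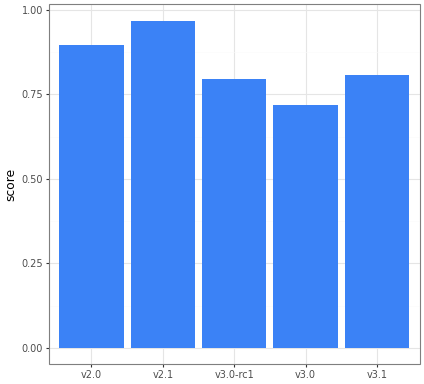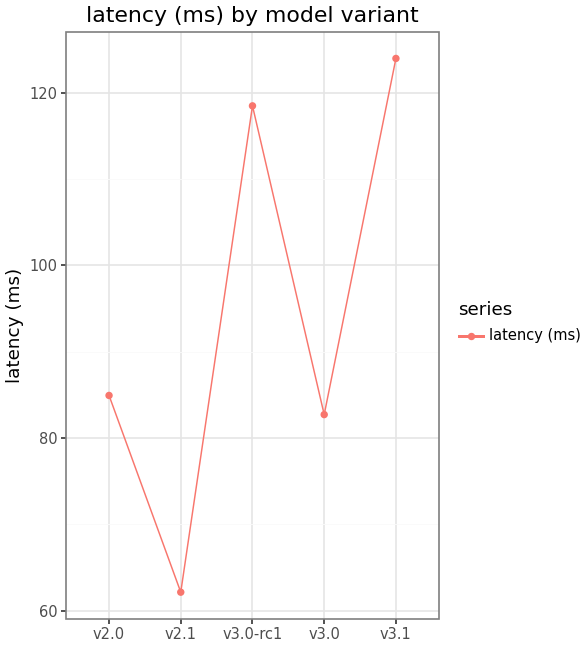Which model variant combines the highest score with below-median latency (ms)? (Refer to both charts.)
v2.1

Chart 2 median latency (ms) ≈ 80; below-median model variants: v2.1, v3.0. Among those, v2.1 has the highest score (≈ 1).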